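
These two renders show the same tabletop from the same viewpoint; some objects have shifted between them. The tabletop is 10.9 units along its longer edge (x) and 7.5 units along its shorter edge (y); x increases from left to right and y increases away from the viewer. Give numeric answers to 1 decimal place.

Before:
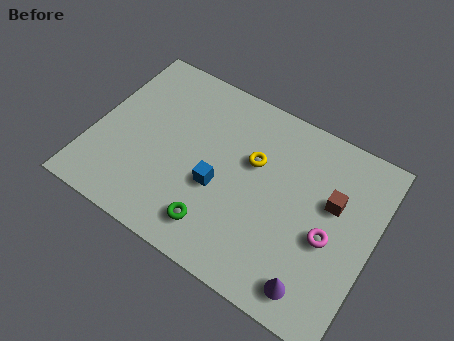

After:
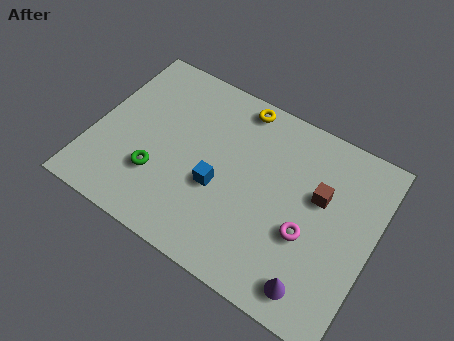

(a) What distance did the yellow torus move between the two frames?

2.2

The yellow torus moved from about (6.1, 4.7) to (5.2, 6.7), a distance of √(0.9² + 2.0²) ≈ 2.2.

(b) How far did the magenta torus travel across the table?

0.9

From (9.3, 3.2) to (8.5, 2.9), the magenta torus covered √(0.8² + 0.3²) ≈ 0.9 units.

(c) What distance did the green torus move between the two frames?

2.7

From (5.2, 1.4) to (2.7, 2.3), the green torus covered √(2.5² + 0.9²) ≈ 2.7 units.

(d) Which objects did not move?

the blue cube and the purple cone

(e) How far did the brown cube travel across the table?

0.5

The brown cube was near (9.2, 4.6) before and (8.7, 4.6) after, so it travelled √(0.5² + 0.0²) ≈ 0.5 units.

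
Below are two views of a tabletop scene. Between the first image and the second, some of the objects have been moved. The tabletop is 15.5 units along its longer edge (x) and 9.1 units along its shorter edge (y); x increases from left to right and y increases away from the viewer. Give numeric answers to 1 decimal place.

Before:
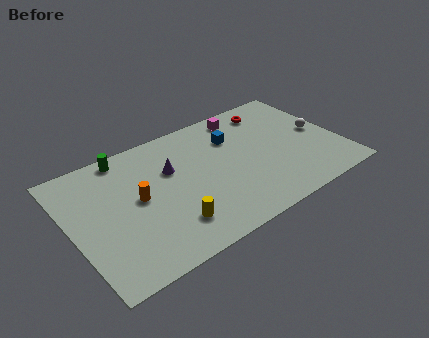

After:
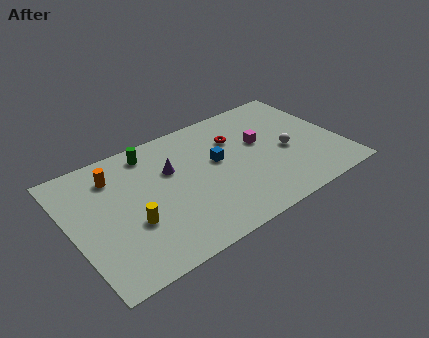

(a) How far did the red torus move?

2.7

The red torus was near (12.2, 7.6) before and (9.8, 6.4) after, so it travelled √(2.4² + 1.2²) ≈ 2.7 units.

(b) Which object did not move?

the purple cone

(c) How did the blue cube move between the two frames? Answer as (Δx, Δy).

(-1.2, -1.3)

The blue cube was at about (9.7, 6.5) and moved to about (8.5, 5.2).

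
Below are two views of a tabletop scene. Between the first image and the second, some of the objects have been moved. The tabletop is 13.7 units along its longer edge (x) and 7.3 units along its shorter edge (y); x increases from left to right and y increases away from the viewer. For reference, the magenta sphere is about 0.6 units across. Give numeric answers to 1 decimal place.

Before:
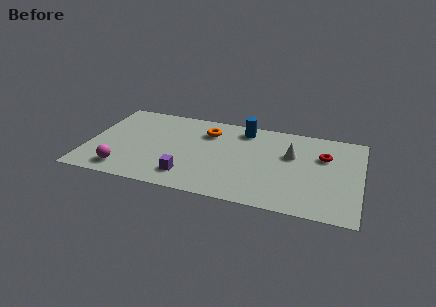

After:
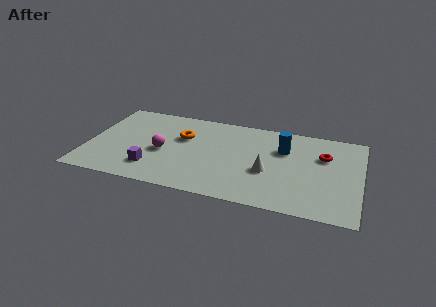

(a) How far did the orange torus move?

1.4

The orange torus moved from about (5.9, 5.5) to (4.7, 4.7), a distance of √(1.2² + 0.8²) ≈ 1.4.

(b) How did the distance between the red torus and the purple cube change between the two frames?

+1.6

They were about 7.4 units apart before and 9.0 after — 1.6 units further apart.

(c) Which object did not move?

the red torus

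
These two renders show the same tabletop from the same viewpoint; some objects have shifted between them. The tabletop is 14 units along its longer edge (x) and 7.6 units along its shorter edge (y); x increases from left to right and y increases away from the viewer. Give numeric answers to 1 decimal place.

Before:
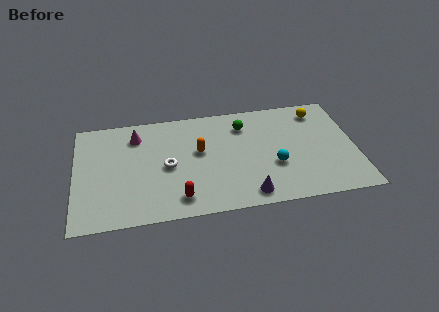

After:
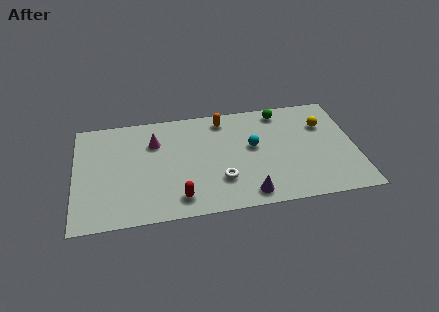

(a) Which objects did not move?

the red capsule and the purple cone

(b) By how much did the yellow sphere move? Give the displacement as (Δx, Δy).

(0.2, -1.0)

From the two frames, the yellow sphere sits at roughly (12.3, 6.3) before and (12.5, 5.3) after.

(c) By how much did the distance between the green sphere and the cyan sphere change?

-0.7

Before: roughly 3.4 units apart; after: 2.7. That's 0.7 units closer together.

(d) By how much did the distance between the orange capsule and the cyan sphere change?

-1.4

They were about 4.0 units apart before and 2.6 after — 1.4 units closer together.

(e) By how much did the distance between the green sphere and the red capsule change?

+1.8

Before: roughly 5.7 units apart; after: 7.5. That's 1.8 units further apart.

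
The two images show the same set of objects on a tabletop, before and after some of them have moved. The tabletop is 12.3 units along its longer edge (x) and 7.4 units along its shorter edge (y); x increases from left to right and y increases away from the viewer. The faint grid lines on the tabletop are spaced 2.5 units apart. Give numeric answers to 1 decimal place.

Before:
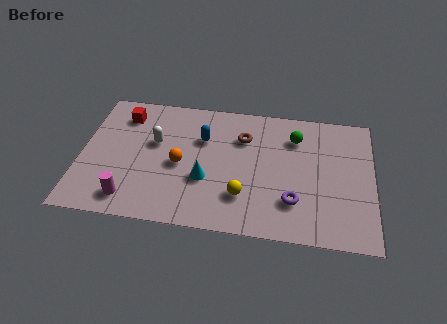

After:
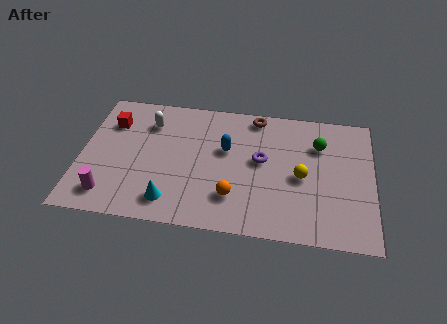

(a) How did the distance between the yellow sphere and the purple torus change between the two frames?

-0.3

The distance was about 2.1 in the first image and 1.8 in the second, so they moved 0.3 units closer together.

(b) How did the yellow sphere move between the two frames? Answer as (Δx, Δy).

(2.4, 1.4)

The yellow sphere was at about (6.9, 2.0) and moved to about (9.3, 3.4).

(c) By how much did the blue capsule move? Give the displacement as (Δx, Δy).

(1.0, -0.5)

The blue capsule was at about (5.1, 5.0) and moved to about (6.1, 4.5).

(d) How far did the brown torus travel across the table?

1.4

The brown torus was near (6.8, 5.3) before and (7.3, 6.6) after, so it travelled √(0.5² + 1.3²) ≈ 1.4 units.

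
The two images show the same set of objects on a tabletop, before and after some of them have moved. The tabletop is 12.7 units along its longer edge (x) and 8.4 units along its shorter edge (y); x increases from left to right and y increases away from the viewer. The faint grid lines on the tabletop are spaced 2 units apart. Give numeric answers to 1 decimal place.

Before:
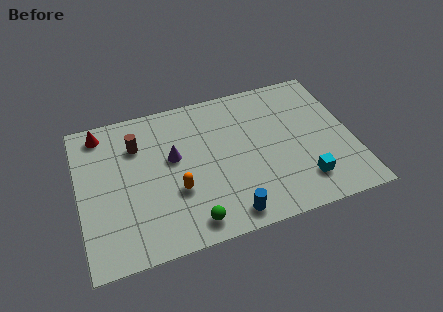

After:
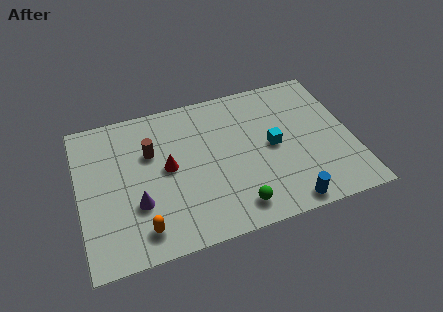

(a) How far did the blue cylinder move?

2.7

From (6.6, 1.0) to (9.3, 0.8), the blue cylinder covered √(2.7² + 0.2²) ≈ 2.7 units.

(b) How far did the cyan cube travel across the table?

2.7

The cyan cube was near (10.2, 1.8) before and (9.0, 4.2) after, so it travelled √(1.2² + 2.4²) ≈ 2.7 units.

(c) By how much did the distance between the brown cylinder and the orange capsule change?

+0.7

The distance was about 3.5 in the first image and 4.2 in the second, so they moved 0.7 units further apart.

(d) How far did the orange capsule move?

2.3

The orange capsule moved from about (4.4, 3.0) to (2.7, 1.4), a distance of √(1.7² + 1.6²) ≈ 2.3.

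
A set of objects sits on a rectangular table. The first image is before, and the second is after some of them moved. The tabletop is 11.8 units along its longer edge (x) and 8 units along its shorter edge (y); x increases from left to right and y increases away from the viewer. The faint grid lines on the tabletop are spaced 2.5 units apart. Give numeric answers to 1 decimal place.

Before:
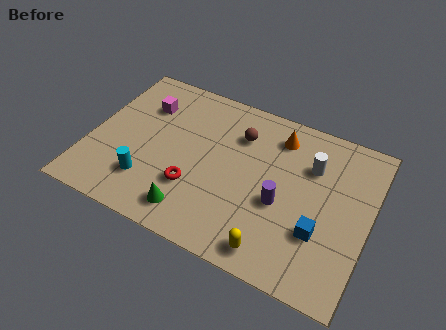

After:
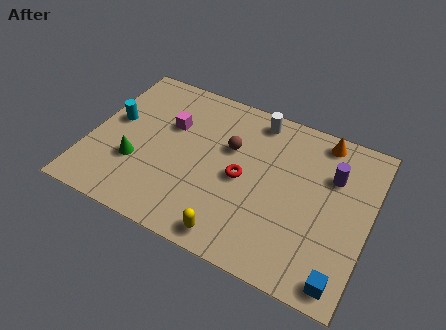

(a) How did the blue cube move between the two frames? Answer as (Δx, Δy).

(1.1, -1.7)

The blue cube was at about (9.9, 2.6) and moved to about (11.0, 0.9).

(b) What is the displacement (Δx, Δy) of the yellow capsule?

(-1.7, -0.1)

From the two frames, the yellow capsule sits at roughly (8.2, 1.0) before and (6.5, 0.9) after.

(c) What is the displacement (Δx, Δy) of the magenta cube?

(1.2, -0.6)

The magenta cube was at about (2.0, 5.8) and moved to about (3.2, 5.2).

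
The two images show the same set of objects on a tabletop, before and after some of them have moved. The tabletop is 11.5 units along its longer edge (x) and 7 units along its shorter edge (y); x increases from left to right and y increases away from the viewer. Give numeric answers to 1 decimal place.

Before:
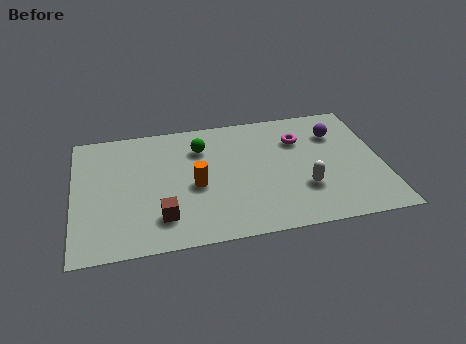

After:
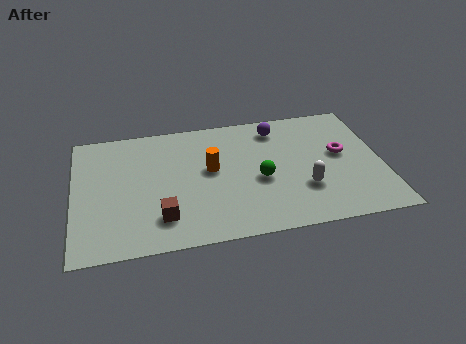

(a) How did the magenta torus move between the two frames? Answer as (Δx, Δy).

(1.5, -1.1)

The magenta torus was at about (8.5, 5.0) and moved to about (10.0, 3.9).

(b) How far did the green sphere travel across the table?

3.0

The green sphere moved from about (4.8, 5.2) to (6.9, 3.0), a distance of √(2.1² + 2.2²) ≈ 3.0.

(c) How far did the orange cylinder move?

1.0

From (4.5, 3.1) to (5.1, 3.9), the orange cylinder covered √(0.6² + 0.8²) ≈ 1.0 units.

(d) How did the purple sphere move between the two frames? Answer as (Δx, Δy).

(-2.2, 0.7)

The purple sphere started near (9.9, 5.1) and ended near (7.7, 5.8).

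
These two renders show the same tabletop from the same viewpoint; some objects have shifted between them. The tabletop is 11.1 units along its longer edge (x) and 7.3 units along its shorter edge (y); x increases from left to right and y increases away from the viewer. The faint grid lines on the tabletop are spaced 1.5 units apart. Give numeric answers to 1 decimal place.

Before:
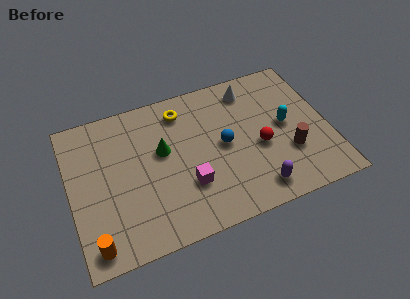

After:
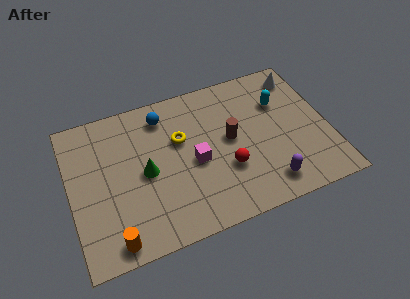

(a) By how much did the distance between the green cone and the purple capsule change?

+0.6

Before: roughly 4.9 units apart; after: 5.5. That's 0.6 units further apart.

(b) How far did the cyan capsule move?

1.2

The cyan capsule was near (9.3, 3.8) before and (9.2, 5.0) after, so it travelled √(0.1² + 1.2²) ≈ 1.2 units.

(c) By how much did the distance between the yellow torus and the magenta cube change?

-2.3

Before: roughly 3.7 units apart; after: 1.4. That's 2.3 units closer together.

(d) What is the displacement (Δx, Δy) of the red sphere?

(-1.5, -0.6)

The red sphere started near (8.1, 3.1) and ended near (6.6, 2.5).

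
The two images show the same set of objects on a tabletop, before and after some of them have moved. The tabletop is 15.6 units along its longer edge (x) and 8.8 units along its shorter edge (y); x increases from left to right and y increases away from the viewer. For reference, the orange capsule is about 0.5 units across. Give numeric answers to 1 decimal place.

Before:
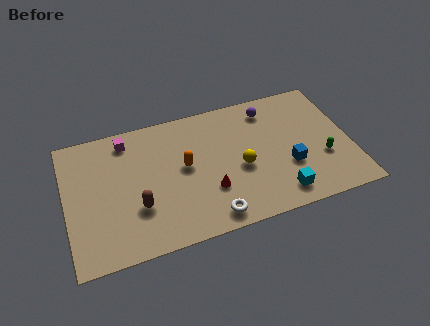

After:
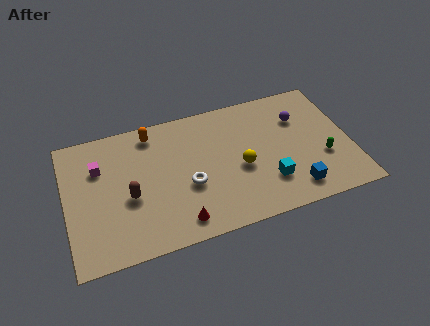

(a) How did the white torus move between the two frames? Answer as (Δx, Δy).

(-1.0, 2.4)

The white torus was at about (7.6, 1.1) and moved to about (6.6, 3.5).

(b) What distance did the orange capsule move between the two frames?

3.2

The orange capsule moved from about (6.5, 4.8) to (4.9, 7.6), a distance of √(1.6² + 2.8²) ≈ 3.2.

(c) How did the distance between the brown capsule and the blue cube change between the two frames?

+0.8

They were about 8.3 units apart before and 9.1 after — 0.8 units further apart.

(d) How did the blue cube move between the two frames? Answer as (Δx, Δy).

(0.1, -1.6)

From the two frames, the blue cube sits at roughly (12.1, 3.1) before and (12.2, 1.5) after.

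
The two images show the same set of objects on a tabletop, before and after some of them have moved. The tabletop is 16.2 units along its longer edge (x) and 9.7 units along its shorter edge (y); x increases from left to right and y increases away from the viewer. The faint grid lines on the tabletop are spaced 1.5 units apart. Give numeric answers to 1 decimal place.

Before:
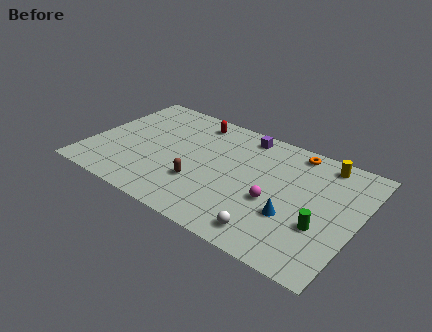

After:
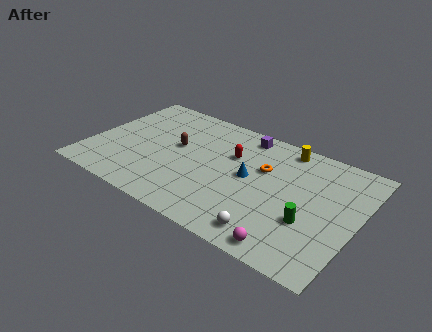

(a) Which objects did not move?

the white sphere and the purple cube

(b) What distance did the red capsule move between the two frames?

3.3

From (5.7, 8.3) to (8.4, 6.4), the red capsule covered √(2.7² + 1.9²) ≈ 3.3 units.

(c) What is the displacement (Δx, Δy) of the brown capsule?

(-1.9, 2.4)

From the two frames, the brown capsule sits at roughly (7.0, 3.1) before and (5.1, 5.5) after.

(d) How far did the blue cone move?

3.4

The blue cone was near (12.6, 3.3) before and (9.7, 5.1) after, so it travelled √(2.9² + 1.8²) ≈ 3.4 units.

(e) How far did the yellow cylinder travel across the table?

2.4

The yellow cylinder was near (13.7, 8.5) before and (11.3, 8.6) after, so it travelled √(2.4² + 0.1²) ≈ 2.4 units.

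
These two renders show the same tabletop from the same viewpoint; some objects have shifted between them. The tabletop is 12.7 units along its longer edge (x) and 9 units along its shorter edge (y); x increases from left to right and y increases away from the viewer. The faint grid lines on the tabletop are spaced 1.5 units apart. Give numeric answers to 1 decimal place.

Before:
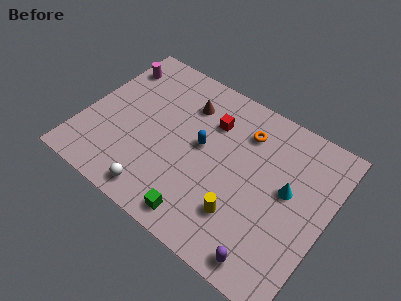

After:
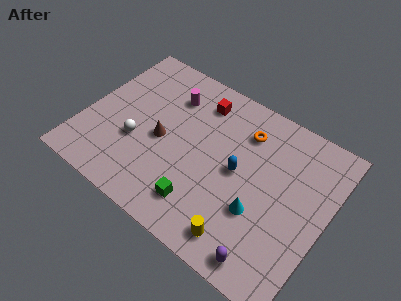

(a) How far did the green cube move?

0.7

The green cube moved from about (6.8, 1.1) to (6.7, 1.8), a distance of √(0.1² + 0.7²) ≈ 0.7.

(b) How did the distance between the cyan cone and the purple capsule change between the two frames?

-1.7

The distance was about 4.0 in the first image and 2.3 in the second, so they moved 1.7 units closer together.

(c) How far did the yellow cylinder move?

1.1

The yellow cylinder moved from about (8.7, 2.4) to (9.0, 1.3), a distance of √(0.3² + 1.1²) ≈ 1.1.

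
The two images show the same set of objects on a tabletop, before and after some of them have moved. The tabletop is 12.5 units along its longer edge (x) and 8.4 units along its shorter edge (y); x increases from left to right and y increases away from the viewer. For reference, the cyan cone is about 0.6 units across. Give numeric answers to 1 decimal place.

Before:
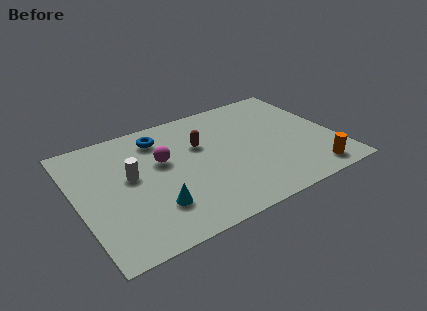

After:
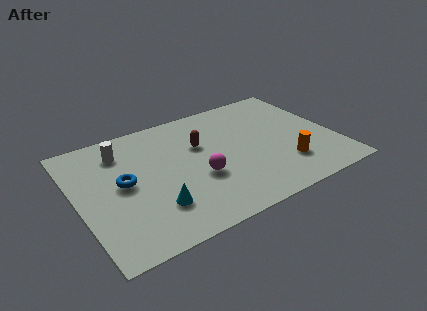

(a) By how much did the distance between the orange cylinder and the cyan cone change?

-1.2

They were about 7.6 units apart before and 6.4 after — 1.2 units closer together.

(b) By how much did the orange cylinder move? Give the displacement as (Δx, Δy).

(-1.1, 1.1)

The orange cylinder was at about (10.9, 1.1) and moved to about (9.8, 2.2).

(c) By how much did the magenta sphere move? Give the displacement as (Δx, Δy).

(1.5, -1.9)

The magenta sphere was at about (4.2, 5.1) and moved to about (5.7, 3.2).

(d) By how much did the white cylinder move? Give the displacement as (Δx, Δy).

(-0.2, 1.9)

The white cylinder started near (2.6, 4.7) and ended near (2.4, 6.6).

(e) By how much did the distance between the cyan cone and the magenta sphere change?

-0.5

They were about 3.0 units apart before and 2.5 after — 0.5 units closer together.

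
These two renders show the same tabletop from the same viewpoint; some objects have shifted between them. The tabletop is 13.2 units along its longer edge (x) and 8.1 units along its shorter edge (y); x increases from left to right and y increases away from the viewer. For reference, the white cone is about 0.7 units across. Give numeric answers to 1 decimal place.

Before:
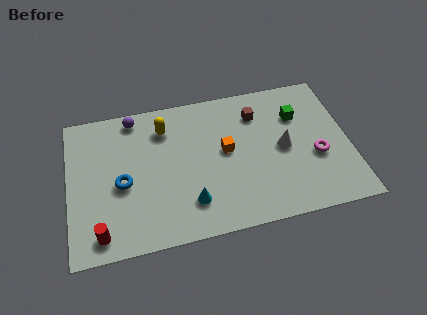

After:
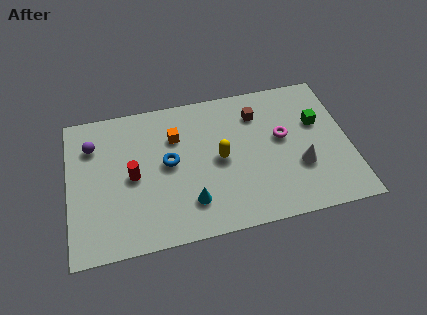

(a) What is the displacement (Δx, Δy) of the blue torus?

(2.2, 0.7)

From the two frames, the blue torus sits at roughly (2.5, 3.6) before and (4.7, 4.3) after.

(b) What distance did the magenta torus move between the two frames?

2.1

The magenta torus was near (11.6, 3.2) before and (10.1, 4.6) after, so it travelled √(1.5² + 1.4²) ≈ 2.1 units.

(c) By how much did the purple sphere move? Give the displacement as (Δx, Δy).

(-2.0, -1.2)

From the two frames, the purple sphere sits at roughly (3.2, 7.2) before and (1.2, 6.0) after.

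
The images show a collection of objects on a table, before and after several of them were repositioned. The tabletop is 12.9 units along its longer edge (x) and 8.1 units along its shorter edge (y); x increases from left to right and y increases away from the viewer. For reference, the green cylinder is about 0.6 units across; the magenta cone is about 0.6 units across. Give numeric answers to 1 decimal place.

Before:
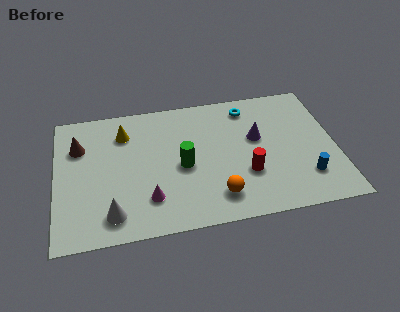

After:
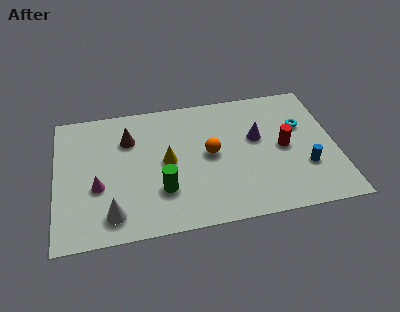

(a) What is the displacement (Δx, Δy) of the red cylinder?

(1.8, 1.3)

The red cylinder started near (8.7, 2.7) and ended near (10.5, 4.0).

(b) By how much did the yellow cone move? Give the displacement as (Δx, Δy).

(1.9, -2.1)

The yellow cone was at about (3.2, 6.2) and moved to about (5.1, 4.1).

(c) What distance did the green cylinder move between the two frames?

1.6

The green cylinder was near (5.8, 3.7) before and (4.8, 2.4) after, so it travelled √(1.0² + 1.3²) ≈ 1.6 units.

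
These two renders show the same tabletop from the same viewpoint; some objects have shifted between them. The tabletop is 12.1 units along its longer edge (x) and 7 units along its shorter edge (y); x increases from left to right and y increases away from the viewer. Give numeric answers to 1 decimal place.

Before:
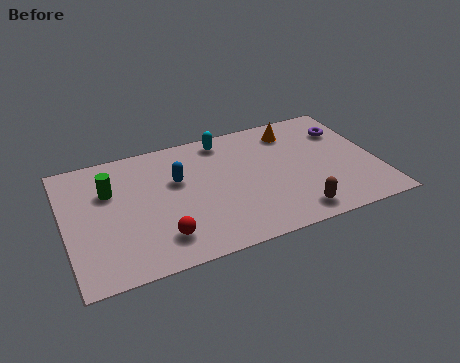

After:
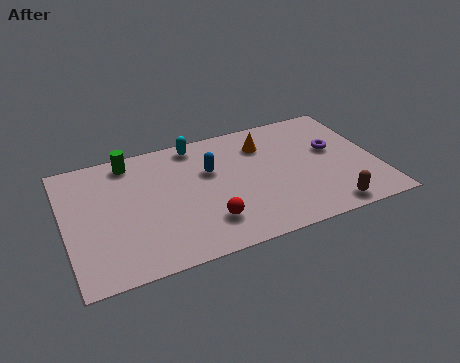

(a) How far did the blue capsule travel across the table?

1.3

The blue capsule was near (4.4, 4.4) before and (5.7, 4.5) after, so it travelled √(1.3² + 0.1²) ≈ 1.3 units.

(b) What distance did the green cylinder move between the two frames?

1.7

From (1.8, 4.7) to (2.7, 6.1), the green cylinder covered √(0.9² + 1.4²) ≈ 1.7 units.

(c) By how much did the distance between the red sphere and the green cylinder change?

+1.5

They were about 3.6 units apart before and 5.1 after — 1.5 units further apart.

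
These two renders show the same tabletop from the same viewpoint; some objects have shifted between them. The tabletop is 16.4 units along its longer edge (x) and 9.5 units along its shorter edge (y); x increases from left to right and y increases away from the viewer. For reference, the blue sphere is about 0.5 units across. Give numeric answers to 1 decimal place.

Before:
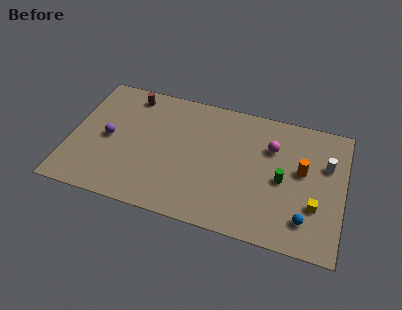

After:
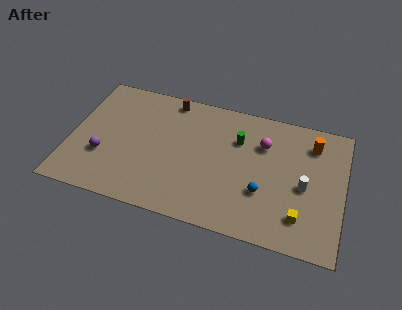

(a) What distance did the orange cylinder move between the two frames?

2.2

The orange cylinder was near (13.9, 5.4) before and (14.4, 7.5) after, so it travelled √(0.5² + 2.1²) ≈ 2.2 units.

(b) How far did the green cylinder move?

3.6

From (12.8, 4.4) to (10.0, 6.6), the green cylinder covered √(2.8² + 2.2²) ≈ 3.6 units.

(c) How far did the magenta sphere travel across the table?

0.5

The magenta sphere moved from about (12.0, 6.6) to (11.5, 6.7), a distance of √(0.5² + 0.1²) ≈ 0.5.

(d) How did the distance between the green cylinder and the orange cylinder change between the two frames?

+3.0

They were about 1.5 units apart before and 4.5 after — 3.0 units further apart.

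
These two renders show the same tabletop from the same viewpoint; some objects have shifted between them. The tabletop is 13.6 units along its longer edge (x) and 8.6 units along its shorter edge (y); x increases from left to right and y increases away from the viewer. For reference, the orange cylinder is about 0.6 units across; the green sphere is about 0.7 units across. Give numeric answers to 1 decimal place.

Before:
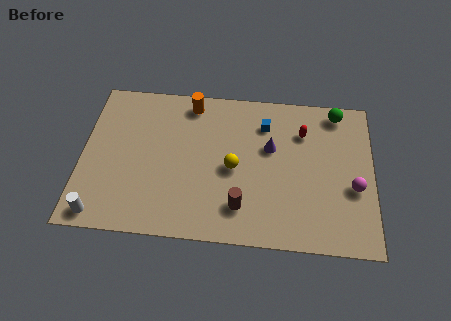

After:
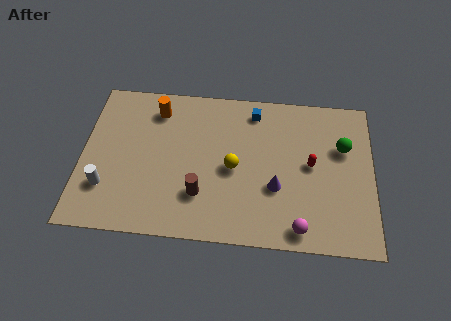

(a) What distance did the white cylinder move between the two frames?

1.5

From (1.0, 0.9) to (1.2, 2.4), the white cylinder covered √(0.2² + 1.5²) ≈ 1.5 units.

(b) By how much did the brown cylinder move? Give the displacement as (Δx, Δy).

(-1.9, 0.5)

The brown cylinder was at about (7.5, 1.9) and moved to about (5.6, 2.4).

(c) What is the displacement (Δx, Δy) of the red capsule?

(0.4, -1.8)

The red capsule started near (10.3, 6.3) and ended near (10.7, 4.5).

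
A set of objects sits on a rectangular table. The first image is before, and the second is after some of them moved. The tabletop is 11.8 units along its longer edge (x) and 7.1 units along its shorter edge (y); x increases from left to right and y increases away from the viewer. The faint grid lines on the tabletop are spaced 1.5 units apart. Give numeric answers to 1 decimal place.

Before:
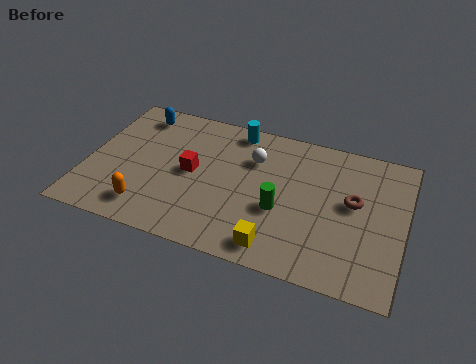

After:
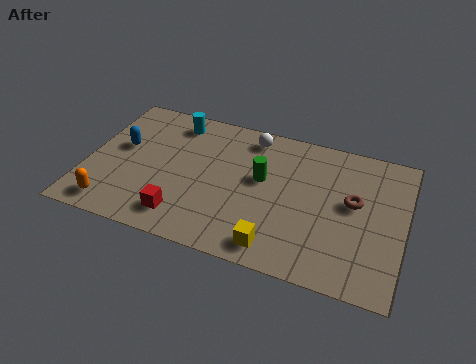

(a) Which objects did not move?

the brown torus and the yellow cube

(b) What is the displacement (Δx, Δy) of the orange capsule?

(-1.3, -0.3)

The orange capsule was at about (2.5, 1.3) and moved to about (1.2, 1.0).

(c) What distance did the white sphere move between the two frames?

1.1

The white sphere was near (6.1, 5.0) before and (5.9, 6.1) after, so it travelled √(0.2² + 1.1²) ≈ 1.1 units.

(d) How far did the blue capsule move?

1.9

The blue capsule was near (1.6, 6.0) before and (1.2, 4.1) after, so it travelled √(0.4² + 1.9²) ≈ 1.9 units.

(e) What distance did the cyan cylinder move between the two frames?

2.3

The cyan cylinder moved from about (5.3, 6.3) to (3.0, 6.0), a distance of √(2.3² + 0.3²) ≈ 2.3.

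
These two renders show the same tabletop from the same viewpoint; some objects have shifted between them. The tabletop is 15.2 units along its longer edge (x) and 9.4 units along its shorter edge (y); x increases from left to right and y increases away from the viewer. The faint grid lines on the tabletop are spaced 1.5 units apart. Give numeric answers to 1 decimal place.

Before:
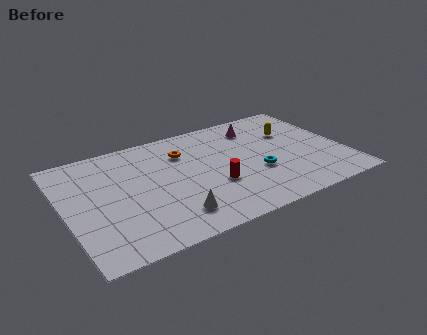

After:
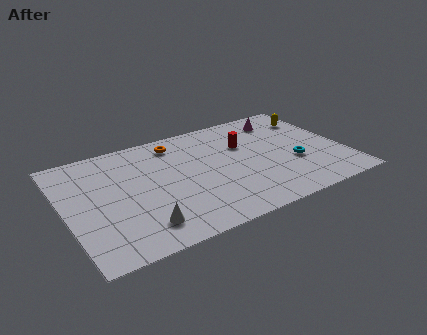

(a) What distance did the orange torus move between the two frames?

1.0

From (6.7, 6.9) to (6.4, 7.9), the orange torus covered √(0.3² + 1.0²) ≈ 1.0 units.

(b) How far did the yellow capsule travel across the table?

1.7

The yellow capsule moved from about (12.7, 6.3) to (14.1, 7.2), a distance of √(1.4² + 0.9²) ≈ 1.7.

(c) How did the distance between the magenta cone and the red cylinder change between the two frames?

-2.3

Before: roughly 5.1 units apart; after: 2.8. That's 2.3 units closer together.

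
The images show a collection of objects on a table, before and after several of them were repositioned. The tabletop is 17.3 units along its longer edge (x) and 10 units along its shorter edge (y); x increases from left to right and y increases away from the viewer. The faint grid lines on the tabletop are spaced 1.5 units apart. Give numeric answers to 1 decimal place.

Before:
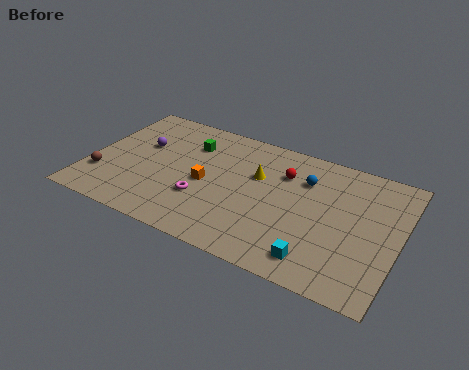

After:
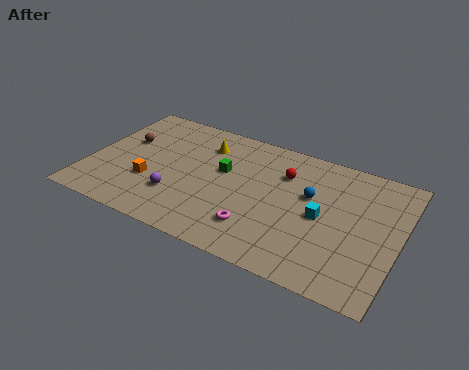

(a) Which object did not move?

the red sphere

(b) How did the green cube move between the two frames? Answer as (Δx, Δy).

(2.1, -1.4)

From the two frames, the green cube sits at roughly (5.3, 7.4) before and (7.4, 6.0) after.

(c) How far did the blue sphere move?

1.2

The blue sphere was near (11.9, 7.2) before and (12.3, 6.1) after, so it travelled √(0.4² + 1.1²) ≈ 1.2 units.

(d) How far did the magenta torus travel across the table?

3.3

From (6.6, 3.3) to (9.8, 2.4), the magenta torus covered √(3.2² + 0.9²) ≈ 3.3 units.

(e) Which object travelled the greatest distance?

the purple sphere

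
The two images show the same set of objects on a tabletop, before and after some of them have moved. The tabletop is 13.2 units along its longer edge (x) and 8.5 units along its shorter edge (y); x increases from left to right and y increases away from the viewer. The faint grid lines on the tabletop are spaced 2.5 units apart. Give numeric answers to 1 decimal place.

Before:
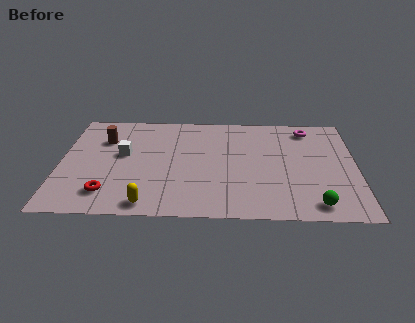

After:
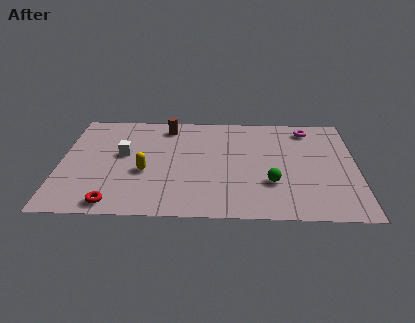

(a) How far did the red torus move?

0.9

From (2.2, 1.7) to (2.5, 0.9), the red torus covered √(0.3² + 0.8²) ≈ 0.9 units.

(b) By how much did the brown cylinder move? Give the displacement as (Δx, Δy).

(2.8, 1.2)

The brown cylinder was at about (1.9, 6.0) and moved to about (4.7, 7.2).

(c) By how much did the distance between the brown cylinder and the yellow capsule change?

-1.6

The distance was about 5.5 in the first image and 3.9 in the second, so they moved 1.6 units closer together.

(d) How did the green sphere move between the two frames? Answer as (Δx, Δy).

(-1.9, 1.6)

The green sphere started near (11.3, 1.1) and ended near (9.4, 2.7).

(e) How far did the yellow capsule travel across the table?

2.5

The yellow capsule was near (4.0, 0.9) before and (3.8, 3.4) after, so it travelled √(0.2² + 2.5²) ≈ 2.5 units.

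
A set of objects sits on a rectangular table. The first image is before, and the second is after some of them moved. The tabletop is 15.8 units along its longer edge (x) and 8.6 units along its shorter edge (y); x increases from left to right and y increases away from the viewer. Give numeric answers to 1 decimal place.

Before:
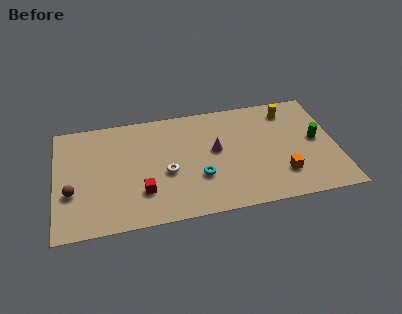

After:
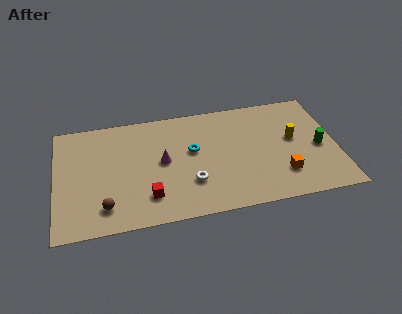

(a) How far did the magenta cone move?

3.0

The magenta cone was near (9.0, 4.8) before and (6.0, 4.5) after, so it travelled √(3.0² + 0.3²) ≈ 3.0 units.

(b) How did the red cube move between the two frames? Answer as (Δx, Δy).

(0.3, -0.4)

The red cube started near (4.8, 2.4) and ended near (5.1, 2.0).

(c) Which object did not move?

the orange cube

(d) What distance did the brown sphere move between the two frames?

2.3

The brown sphere was near (0.9, 3.1) before and (2.7, 1.7) after, so it travelled √(1.8² + 1.4²) ≈ 2.3 units.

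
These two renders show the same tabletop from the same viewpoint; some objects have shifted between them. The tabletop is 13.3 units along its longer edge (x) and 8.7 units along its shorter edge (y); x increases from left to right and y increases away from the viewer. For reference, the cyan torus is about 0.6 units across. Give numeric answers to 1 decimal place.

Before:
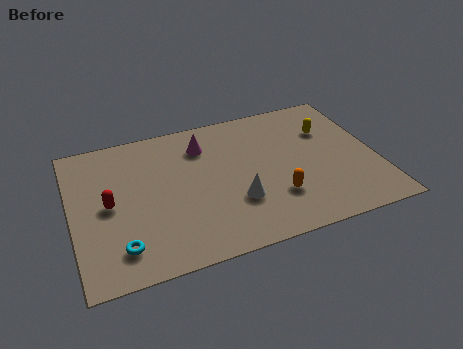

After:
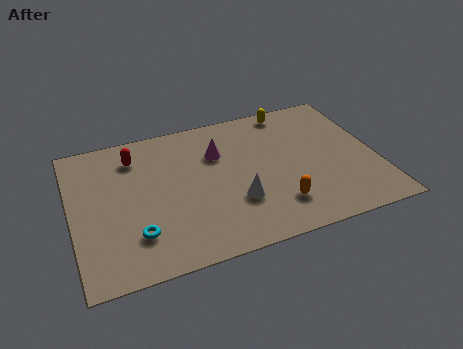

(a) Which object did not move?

the white cone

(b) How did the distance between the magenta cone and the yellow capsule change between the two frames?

-1.7

Before: roughly 5.5 units apart; after: 3.8. That's 1.7 units closer together.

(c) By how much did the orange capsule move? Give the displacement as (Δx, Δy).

(0.0, -0.5)

The orange capsule was at about (8.7, 2.5) and moved to about (8.7, 2.0).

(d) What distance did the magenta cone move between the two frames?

0.9

From (5.9, 6.7) to (6.5, 6.0), the magenta cone covered √(0.6² + 0.7²) ≈ 0.9 units.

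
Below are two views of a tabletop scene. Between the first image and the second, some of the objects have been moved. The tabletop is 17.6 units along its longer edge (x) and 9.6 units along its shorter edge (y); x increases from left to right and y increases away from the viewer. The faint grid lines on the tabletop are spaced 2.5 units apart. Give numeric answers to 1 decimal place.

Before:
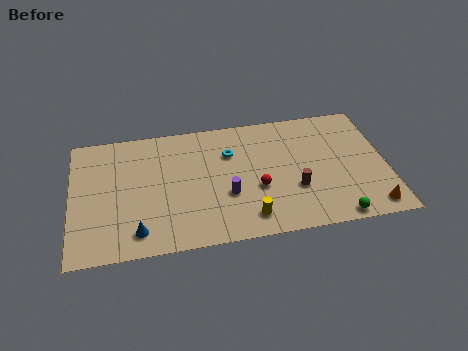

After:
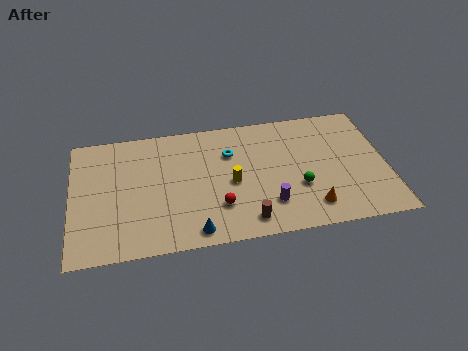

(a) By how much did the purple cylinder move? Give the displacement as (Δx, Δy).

(2.3, -1.1)

The purple cylinder was at about (8.6, 3.5) and moved to about (10.9, 2.4).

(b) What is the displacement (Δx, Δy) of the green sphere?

(-1.9, 2.6)

The green sphere started near (14.5, 0.8) and ended near (12.6, 3.4).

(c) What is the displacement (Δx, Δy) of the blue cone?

(3.1, -0.5)

The blue cone was at about (3.6, 1.6) and moved to about (6.7, 1.1).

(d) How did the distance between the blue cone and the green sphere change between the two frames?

-4.6

They were about 10.9 units apart before and 6.3 after — 4.6 units closer together.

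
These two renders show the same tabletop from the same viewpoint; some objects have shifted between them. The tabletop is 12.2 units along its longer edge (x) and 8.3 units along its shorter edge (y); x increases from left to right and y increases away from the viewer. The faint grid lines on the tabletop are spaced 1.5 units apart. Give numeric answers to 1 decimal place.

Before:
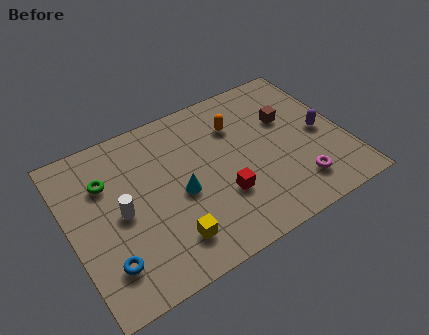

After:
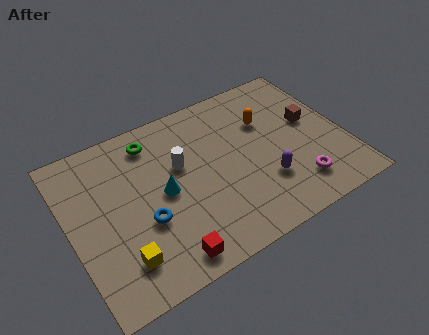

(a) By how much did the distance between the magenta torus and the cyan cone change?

+0.8

Before: roughly 5.3 units apart; after: 6.1. That's 0.8 units further apart.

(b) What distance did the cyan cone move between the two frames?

0.8

The cyan cone moved from about (4.8, 3.7) to (4.1, 4.1), a distance of √(0.7² + 0.4²) ≈ 0.8.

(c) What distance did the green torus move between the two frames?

2.5

From (1.8, 5.8) to (4.0, 6.9), the green torus covered √(2.2² + 1.1²) ≈ 2.5 units.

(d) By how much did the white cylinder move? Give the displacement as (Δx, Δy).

(2.8, 1.1)

From the two frames, the white cylinder sits at roughly (2.2, 4.0) before and (5.0, 5.1) after.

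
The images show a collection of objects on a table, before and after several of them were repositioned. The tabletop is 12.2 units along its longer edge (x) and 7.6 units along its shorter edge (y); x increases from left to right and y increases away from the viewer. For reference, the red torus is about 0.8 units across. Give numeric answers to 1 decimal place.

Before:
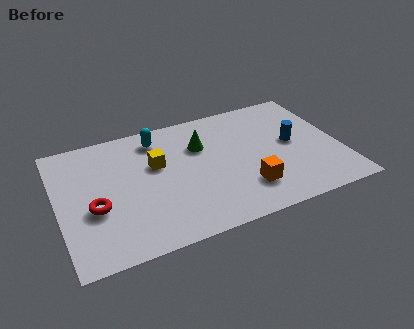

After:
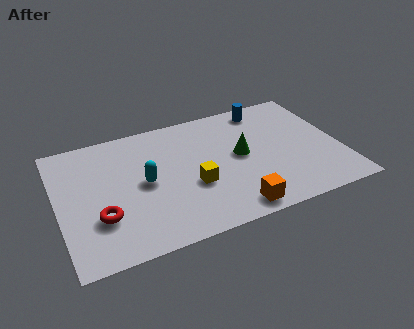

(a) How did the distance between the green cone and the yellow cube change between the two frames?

+0.4

The distance was about 2.1 in the first image and 2.5 in the second, so they moved 0.4 units further apart.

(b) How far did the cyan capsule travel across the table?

2.6

The cyan capsule was near (4.5, 6.3) before and (3.7, 3.8) after, so it travelled √(0.8² + 2.5²) ≈ 2.6 units.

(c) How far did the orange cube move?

1.2

The orange cube was near (7.9, 1.9) before and (7.2, 0.9) after, so it travelled √(0.7² + 1.0²) ≈ 1.2 units.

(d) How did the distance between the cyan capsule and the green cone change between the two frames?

+2.1

Before: roughly 2.1 units apart; after: 4.2. That's 2.1 units further apart.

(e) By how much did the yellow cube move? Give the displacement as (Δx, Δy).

(1.4, -1.8)

From the two frames, the yellow cube sits at roughly (4.3, 4.7) before and (5.7, 2.9) after.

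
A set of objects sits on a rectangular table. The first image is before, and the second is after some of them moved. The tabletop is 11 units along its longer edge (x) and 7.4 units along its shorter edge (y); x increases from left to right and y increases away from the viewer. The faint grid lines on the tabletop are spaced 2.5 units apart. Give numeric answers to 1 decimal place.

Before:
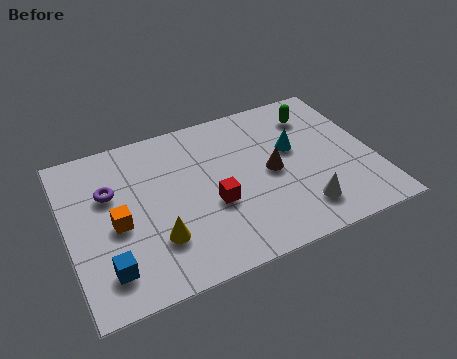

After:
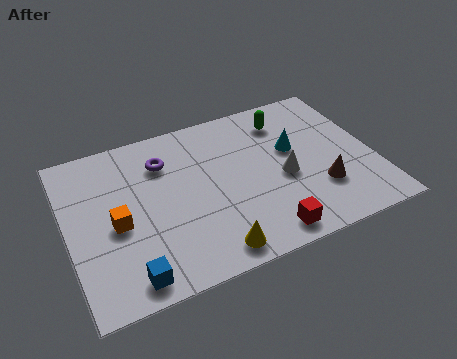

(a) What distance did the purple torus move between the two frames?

2.1

The purple torus was near (1.6, 4.8) before and (3.6, 5.5) after, so it travelled √(2.0² + 0.7²) ≈ 2.1 units.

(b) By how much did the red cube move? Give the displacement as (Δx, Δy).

(1.6, -2.0)

The red cube started near (5.1, 2.9) and ended near (6.7, 0.9).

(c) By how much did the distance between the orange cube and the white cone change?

-0.6

They were about 6.6 units apart before and 6.0 after — 0.6 units closer together.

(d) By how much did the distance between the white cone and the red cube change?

-0.8

They were about 3.3 units apart before and 2.5 after — 0.8 units closer together.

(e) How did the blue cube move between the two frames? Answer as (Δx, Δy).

(0.7, -0.6)

The blue cube was at about (1.2, 1.5) and moved to about (1.9, 0.9).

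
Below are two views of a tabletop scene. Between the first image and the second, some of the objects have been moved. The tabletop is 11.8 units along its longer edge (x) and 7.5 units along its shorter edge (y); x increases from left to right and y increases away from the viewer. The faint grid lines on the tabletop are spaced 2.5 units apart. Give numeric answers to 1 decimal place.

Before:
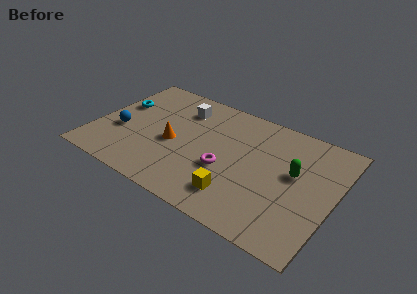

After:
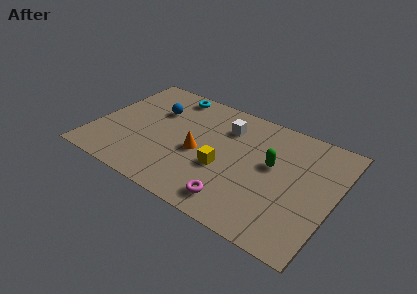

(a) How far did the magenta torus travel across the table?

1.9

The magenta torus moved from about (6.6, 2.9) to (7.4, 1.2), a distance of √(0.8² + 1.7²) ≈ 1.9.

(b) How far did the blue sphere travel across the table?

2.6

The blue sphere was near (1.3, 2.9) before and (2.7, 5.1) after, so it travelled √(1.4² + 2.2²) ≈ 2.6 units.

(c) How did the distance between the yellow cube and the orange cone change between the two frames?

-2.5

They were about 3.9 units apart before and 1.4 after — 2.5 units closer together.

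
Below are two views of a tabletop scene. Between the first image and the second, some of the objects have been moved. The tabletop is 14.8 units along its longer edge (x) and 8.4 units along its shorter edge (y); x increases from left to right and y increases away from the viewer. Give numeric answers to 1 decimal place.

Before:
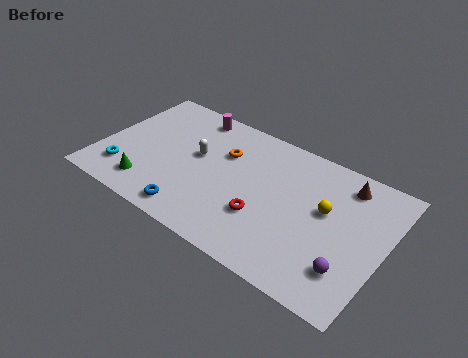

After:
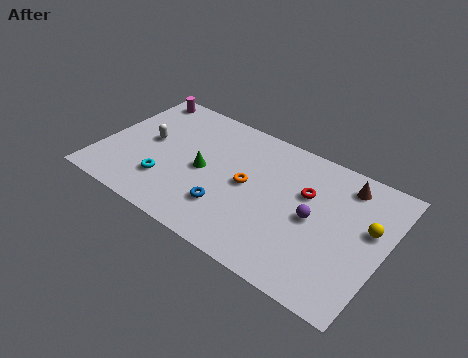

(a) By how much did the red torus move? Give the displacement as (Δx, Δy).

(1.8, 2.6)

From the two frames, the red torus sits at roughly (8.8, 2.8) before and (10.6, 5.4) after.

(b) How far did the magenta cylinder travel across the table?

2.9

The magenta cylinder was near (4.1, 7.4) before and (1.2, 7.5) after, so it travelled √(2.9² + 0.1²) ≈ 2.9 units.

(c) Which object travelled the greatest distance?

the green cone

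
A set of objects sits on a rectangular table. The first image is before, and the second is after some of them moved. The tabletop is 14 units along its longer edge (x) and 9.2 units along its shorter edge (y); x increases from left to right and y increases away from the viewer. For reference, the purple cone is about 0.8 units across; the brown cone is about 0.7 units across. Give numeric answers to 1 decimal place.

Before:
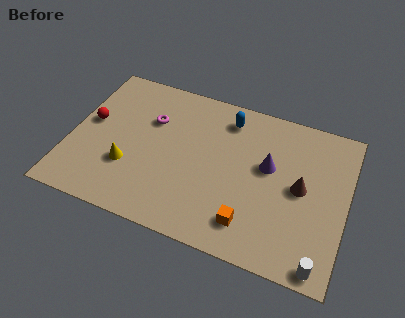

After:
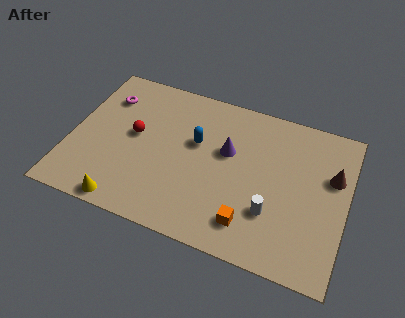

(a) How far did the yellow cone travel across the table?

2.2

From (3.1, 3.0) to (3.2, 0.8), the yellow cone covered √(0.1² + 2.2²) ≈ 2.2 units.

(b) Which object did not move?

the orange cube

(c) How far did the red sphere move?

2.3

The red sphere was near (0.9, 5.1) before and (3.2, 5.0) after, so it travelled √(2.3² + 0.1²) ≈ 2.3 units.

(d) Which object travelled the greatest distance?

the white cylinder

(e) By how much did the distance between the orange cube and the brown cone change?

+1.9

They were about 3.7 units apart before and 5.6 after — 1.9 units further apart.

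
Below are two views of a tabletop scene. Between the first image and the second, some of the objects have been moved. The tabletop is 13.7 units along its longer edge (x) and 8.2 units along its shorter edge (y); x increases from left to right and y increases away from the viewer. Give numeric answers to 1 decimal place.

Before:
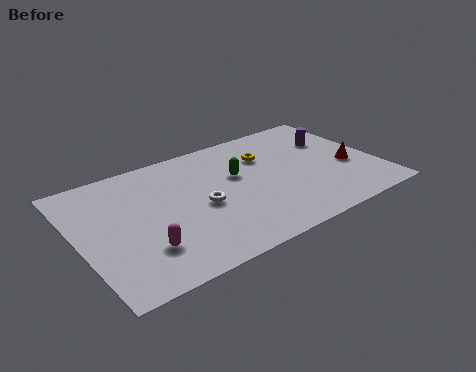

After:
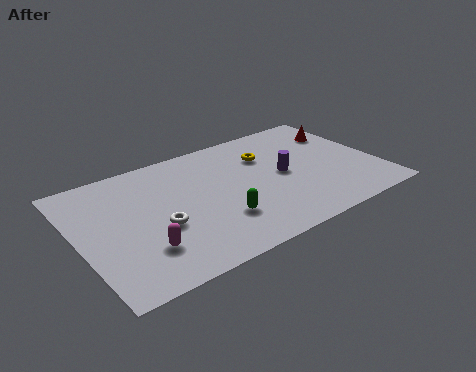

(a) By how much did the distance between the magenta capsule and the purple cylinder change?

-3.0

Before: roughly 10.1 units apart; after: 7.1. That's 3.0 units closer together.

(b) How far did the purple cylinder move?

3.1

The purple cylinder was near (12.1, 5.6) before and (9.4, 4.1) after, so it travelled √(2.7² + 1.5²) ≈ 3.1 units.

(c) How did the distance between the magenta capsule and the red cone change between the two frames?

+0.8

Before: roughly 9.9 units apart; after: 10.7. That's 0.8 units further apart.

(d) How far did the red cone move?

2.7

The red cone moved from about (12.4, 3.3) to (12.6, 6.0), a distance of √(0.2² + 2.7²) ≈ 2.7.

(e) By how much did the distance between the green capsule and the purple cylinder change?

-1.0

They were about 4.7 units apart before and 3.7 after — 1.0 units closer together.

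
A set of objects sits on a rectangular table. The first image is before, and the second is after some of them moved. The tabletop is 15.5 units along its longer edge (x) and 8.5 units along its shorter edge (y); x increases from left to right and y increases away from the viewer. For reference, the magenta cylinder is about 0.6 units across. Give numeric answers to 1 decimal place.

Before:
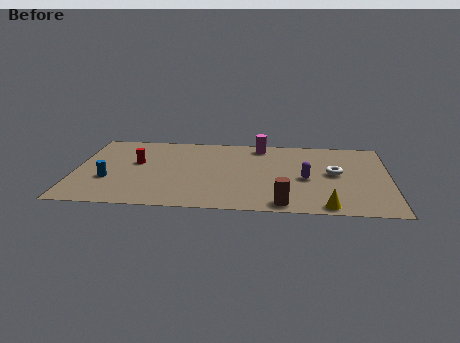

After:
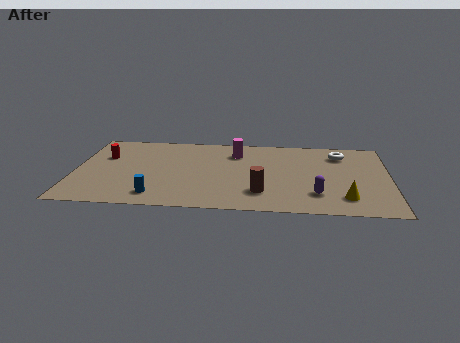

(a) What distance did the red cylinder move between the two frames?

1.7

The red cylinder was near (3.0, 5.0) before and (1.4, 5.6) after, so it travelled √(1.6² + 0.6²) ≈ 1.7 units.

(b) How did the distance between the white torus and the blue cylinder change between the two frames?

-0.8

The distance was about 11.2 in the first image and 10.4 in the second, so they moved 0.8 units closer together.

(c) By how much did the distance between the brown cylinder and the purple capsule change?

-0.4

The distance was about 3.1 in the first image and 2.7 in the second, so they moved 0.4 units closer together.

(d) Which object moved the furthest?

the blue cylinder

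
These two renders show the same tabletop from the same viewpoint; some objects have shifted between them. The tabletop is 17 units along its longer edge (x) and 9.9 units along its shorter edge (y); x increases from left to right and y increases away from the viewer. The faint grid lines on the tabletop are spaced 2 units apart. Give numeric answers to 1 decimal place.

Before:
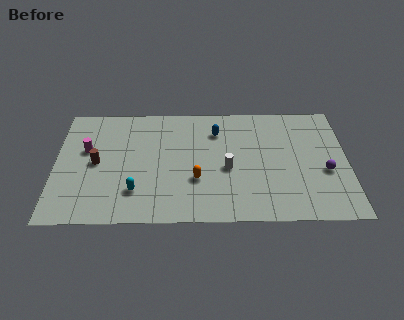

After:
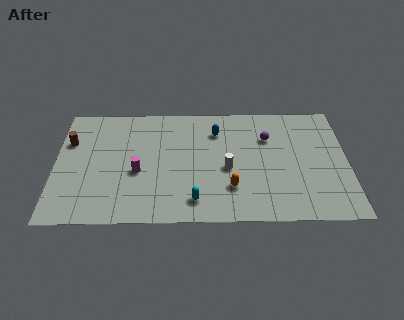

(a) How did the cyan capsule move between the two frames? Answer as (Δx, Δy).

(3.4, -0.8)

From the two frames, the cyan capsule sits at roughly (4.7, 2.5) before and (8.1, 1.7) after.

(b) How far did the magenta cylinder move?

3.6

The magenta cylinder was near (1.8, 6.0) before and (4.8, 4.1) after, so it travelled √(3.0² + 1.9²) ≈ 3.6 units.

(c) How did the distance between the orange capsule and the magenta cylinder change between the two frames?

-1.3

Before: roughly 6.9 units apart; after: 5.6. That's 1.3 units closer together.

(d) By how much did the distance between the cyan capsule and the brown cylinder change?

+5.5

Before: roughly 3.3 units apart; after: 8.8. That's 5.5 units further apart.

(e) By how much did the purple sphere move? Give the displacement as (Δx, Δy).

(-3.3, 2.9)

From the two frames, the purple sphere sits at roughly (15.7, 4.0) before and (12.4, 6.9) after.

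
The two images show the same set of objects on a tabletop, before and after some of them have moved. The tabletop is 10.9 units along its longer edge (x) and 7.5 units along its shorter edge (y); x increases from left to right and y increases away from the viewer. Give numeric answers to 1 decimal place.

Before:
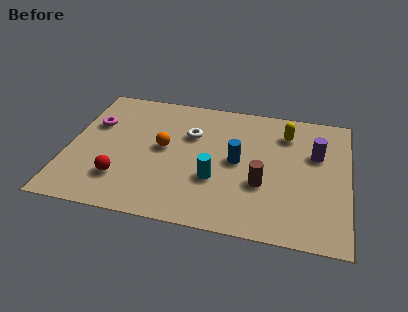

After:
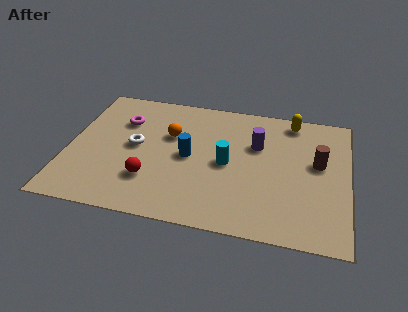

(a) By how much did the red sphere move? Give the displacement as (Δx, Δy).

(1.1, 0.2)

The red sphere was at about (2.2, 1.9) and moved to about (3.3, 2.1).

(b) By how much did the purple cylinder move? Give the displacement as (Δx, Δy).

(-2.3, 0.1)

From the two frames, the purple cylinder sits at roughly (9.6, 4.8) before and (7.3, 4.9) after.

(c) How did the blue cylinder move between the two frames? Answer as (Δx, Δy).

(-1.9, -0.1)

The blue cylinder started near (6.6, 3.8) and ended near (4.7, 3.7).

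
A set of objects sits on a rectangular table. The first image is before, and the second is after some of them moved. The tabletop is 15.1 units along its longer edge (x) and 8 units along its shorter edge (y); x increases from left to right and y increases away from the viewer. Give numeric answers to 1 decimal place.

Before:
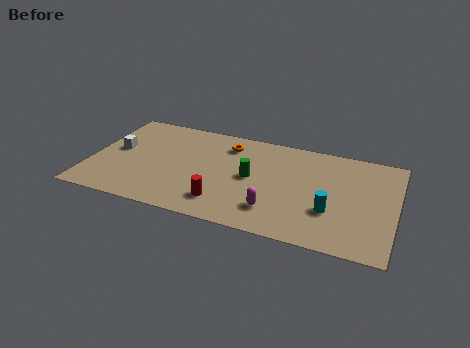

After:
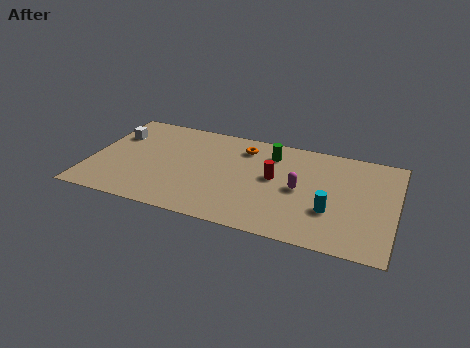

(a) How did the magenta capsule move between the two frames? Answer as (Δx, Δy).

(1.1, 2.0)

The magenta capsule started near (9.3, 1.9) and ended near (10.4, 3.9).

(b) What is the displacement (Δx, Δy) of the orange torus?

(0.8, 0.0)

The orange torus was at about (6.6, 6.4) and moved to about (7.4, 6.4).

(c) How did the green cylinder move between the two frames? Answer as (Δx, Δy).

(0.8, 2.2)

The green cylinder started near (8.0, 4.1) and ended near (8.8, 6.3).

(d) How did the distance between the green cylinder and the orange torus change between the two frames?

-1.3

They were about 2.7 units apart before and 1.4 after — 1.3 units closer together.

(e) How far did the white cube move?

1.2

From (1.2, 4.4) to (1.0, 5.6), the white cube covered √(0.2² + 1.2²) ≈ 1.2 units.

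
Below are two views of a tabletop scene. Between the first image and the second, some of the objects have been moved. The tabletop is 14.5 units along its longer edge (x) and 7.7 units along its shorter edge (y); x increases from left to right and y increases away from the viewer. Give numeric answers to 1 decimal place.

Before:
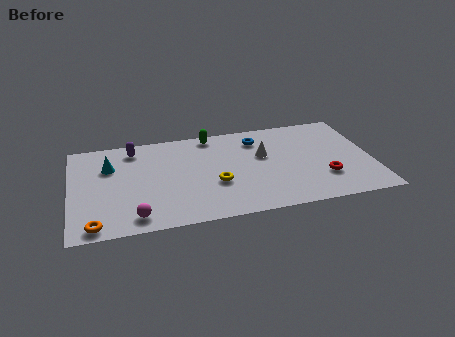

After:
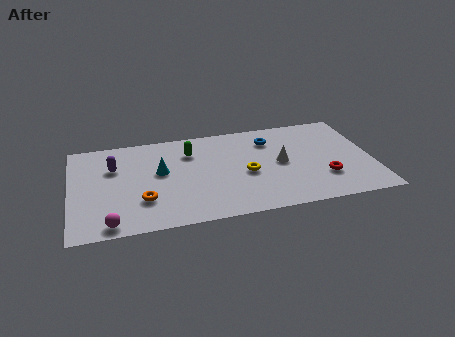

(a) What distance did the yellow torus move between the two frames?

1.6

From (6.9, 2.9) to (8.4, 3.4), the yellow torus covered √(1.5² + 0.5²) ≈ 1.6 units.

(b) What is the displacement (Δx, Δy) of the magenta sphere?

(-1.2, -0.3)

The magenta sphere started near (3.0, 1.1) and ended near (1.8, 0.8).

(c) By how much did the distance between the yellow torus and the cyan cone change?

-1.3

They were about 5.5 units apart before and 4.2 after — 1.3 units closer together.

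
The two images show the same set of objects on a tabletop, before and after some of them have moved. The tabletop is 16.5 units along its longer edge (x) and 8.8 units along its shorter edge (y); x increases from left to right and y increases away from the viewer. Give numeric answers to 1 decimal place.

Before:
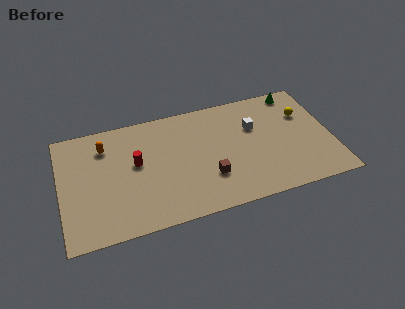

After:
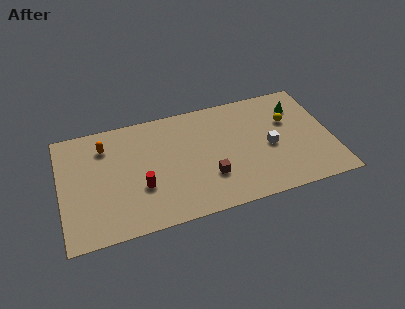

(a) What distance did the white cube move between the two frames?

2.0

The white cube was near (11.9, 5.8) before and (12.7, 4.0) after, so it travelled √(0.8² + 1.8²) ≈ 2.0 units.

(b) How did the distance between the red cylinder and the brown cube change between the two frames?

-0.8

The distance was about 4.9 in the first image and 4.1 in the second, so they moved 0.8 units closer together.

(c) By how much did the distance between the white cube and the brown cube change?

-0.3

They were about 4.3 units apart before and 4.0 after — 0.3 units closer together.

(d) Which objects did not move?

the orange capsule and the brown cube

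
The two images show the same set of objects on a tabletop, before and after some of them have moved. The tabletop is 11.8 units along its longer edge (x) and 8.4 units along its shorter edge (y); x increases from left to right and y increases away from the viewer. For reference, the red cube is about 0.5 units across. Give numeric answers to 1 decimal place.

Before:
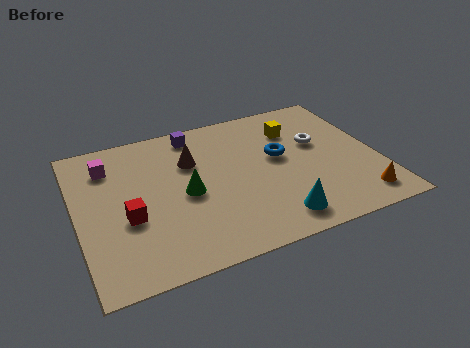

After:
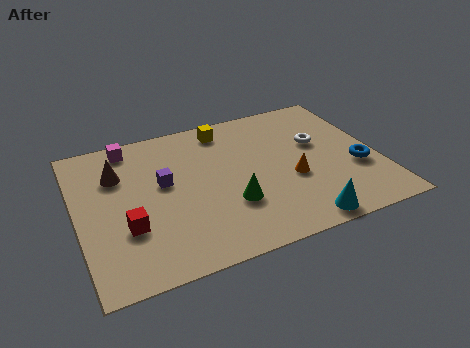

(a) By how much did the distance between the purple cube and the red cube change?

-2.4

They were about 5.0 units apart before and 2.6 after — 2.4 units closer together.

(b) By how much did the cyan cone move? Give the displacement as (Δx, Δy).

(0.9, -0.5)

The cyan cone started near (7.4, 1.3) and ended near (8.3, 0.8).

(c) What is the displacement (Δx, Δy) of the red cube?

(-0.1, -0.5)

The red cube started near (1.9, 3.3) and ended near (1.8, 2.8).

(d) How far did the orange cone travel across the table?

3.1

From (10.7, 1.3) to (8.3, 3.3), the orange cone covered √(2.4² + 2.0²) ≈ 3.1 units.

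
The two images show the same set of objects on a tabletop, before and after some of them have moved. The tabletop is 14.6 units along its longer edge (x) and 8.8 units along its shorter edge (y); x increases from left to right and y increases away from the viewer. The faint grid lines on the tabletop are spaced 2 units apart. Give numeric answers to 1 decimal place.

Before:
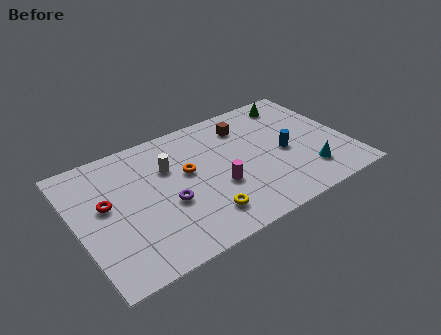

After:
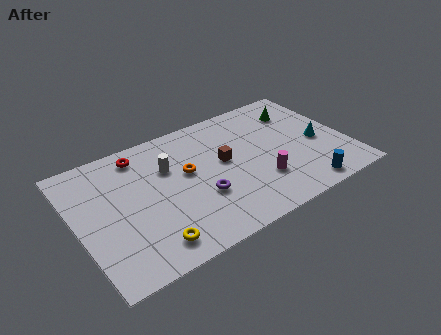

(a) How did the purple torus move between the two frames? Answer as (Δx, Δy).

(1.7, -0.4)

The purple torus was at about (4.7, 3.5) and moved to about (6.4, 3.1).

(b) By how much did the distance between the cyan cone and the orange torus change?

+0.4

Before: roughly 6.8 units apart; after: 7.2. That's 0.4 units further apart.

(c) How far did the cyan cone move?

2.1

The cyan cone moved from about (12.1, 2.0) to (13.1, 3.9), a distance of √(1.0² + 1.9²) ≈ 2.1.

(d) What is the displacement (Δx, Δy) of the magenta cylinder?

(2.2, -0.7)

The magenta cylinder started near (7.4, 3.3) and ended near (9.6, 2.6).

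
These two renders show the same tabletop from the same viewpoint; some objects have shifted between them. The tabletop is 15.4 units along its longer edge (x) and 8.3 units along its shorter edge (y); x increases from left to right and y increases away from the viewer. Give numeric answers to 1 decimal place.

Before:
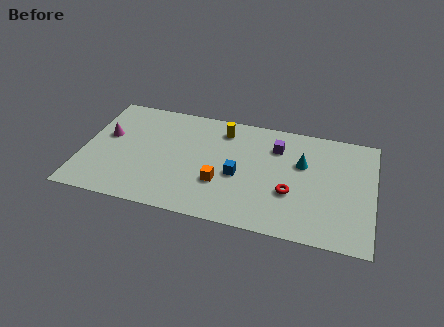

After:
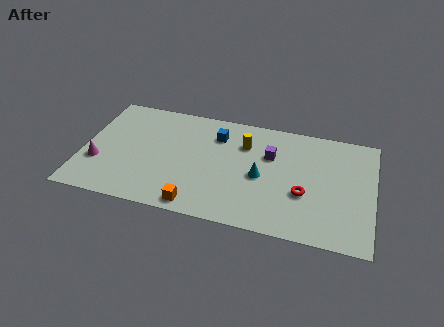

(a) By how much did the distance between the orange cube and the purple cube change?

+1.4

Before: roughly 4.4 units apart; after: 5.8. That's 1.4 units further apart.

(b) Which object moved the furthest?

the blue cube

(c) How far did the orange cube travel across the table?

2.2

The orange cube moved from about (7.4, 2.8) to (6.3, 0.9), a distance of √(1.1² + 1.9²) ≈ 2.2.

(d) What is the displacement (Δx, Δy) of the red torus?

(0.7, 0.1)

From the two frames, the red torus sits at roughly (11.1, 3.0) before and (11.8, 3.1) after.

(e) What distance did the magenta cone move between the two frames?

2.1

The magenta cone was near (1.2, 4.9) before and (0.9, 2.8) after, so it travelled √(0.3² + 2.1²) ≈ 2.1 units.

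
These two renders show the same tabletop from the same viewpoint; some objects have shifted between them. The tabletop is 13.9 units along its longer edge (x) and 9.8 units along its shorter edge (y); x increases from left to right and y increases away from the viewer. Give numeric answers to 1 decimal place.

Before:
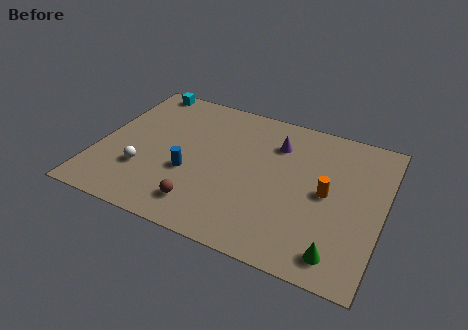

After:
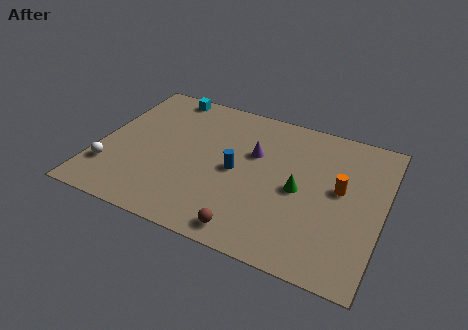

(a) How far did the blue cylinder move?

2.4

The blue cylinder moved from about (4.6, 3.7) to (6.8, 4.7), a distance of √(2.2² + 1.0²) ≈ 2.4.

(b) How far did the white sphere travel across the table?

1.7

The white sphere was near (2.4, 3.0) before and (0.8, 2.5) after, so it travelled √(1.6² + 0.5²) ≈ 1.7 units.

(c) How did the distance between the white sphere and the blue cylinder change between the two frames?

+4.1

Before: roughly 2.3 units apart; after: 6.4. That's 4.1 units further apart.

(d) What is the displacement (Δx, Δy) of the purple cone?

(-1.0, -1.1)

The purple cone started near (8.5, 7.3) and ended near (7.5, 6.2).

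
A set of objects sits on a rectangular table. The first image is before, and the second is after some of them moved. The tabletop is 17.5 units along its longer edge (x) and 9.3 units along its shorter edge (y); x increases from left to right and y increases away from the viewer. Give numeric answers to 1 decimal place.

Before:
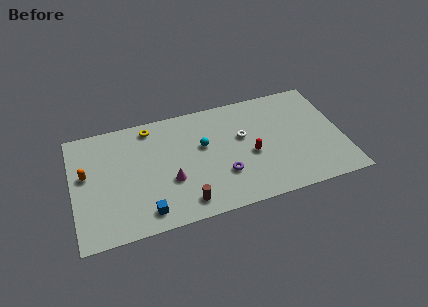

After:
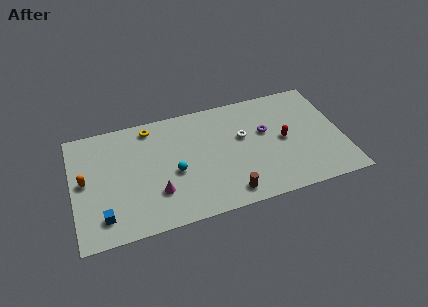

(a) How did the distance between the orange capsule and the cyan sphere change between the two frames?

-1.8

The distance was about 7.6 in the first image and 5.8 in the second, so they moved 1.8 units closer together.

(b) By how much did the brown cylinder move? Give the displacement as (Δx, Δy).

(2.8, -0.1)

From the two frames, the brown cylinder sits at roughly (7.0, 1.4) before and (9.8, 1.3) after.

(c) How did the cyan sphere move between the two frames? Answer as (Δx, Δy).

(-2.0, -1.6)

From the two frames, the cyan sphere sits at roughly (8.5, 5.6) before and (6.5, 4.0) after.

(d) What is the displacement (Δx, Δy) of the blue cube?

(-2.7, 0.4)

From the two frames, the blue cube sits at roughly (4.5, 1.4) before and (1.8, 1.8) after.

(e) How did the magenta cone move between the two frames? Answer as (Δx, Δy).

(-0.9, -0.7)

The magenta cone was at about (6.2, 3.4) and moved to about (5.3, 2.7).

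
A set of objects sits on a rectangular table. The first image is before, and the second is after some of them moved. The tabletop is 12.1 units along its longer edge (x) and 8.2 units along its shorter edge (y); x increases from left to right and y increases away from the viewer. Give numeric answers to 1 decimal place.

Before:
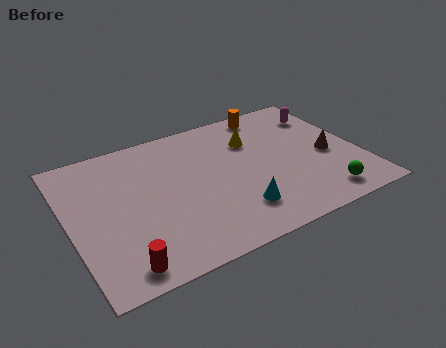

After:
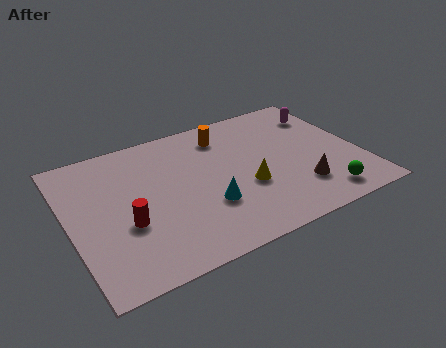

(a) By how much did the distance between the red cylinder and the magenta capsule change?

-1.3

They were about 10.8 units apart before and 9.5 after — 1.3 units closer together.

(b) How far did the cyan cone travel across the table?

1.4

The cyan cone was near (6.6, 1.9) before and (5.5, 2.7) after, so it travelled √(1.1² + 0.8²) ≈ 1.4 units.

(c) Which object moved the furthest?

the yellow cone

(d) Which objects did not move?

the green sphere and the magenta capsule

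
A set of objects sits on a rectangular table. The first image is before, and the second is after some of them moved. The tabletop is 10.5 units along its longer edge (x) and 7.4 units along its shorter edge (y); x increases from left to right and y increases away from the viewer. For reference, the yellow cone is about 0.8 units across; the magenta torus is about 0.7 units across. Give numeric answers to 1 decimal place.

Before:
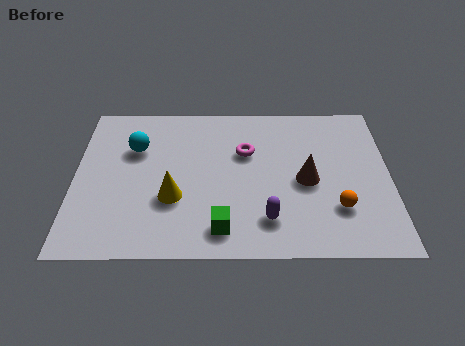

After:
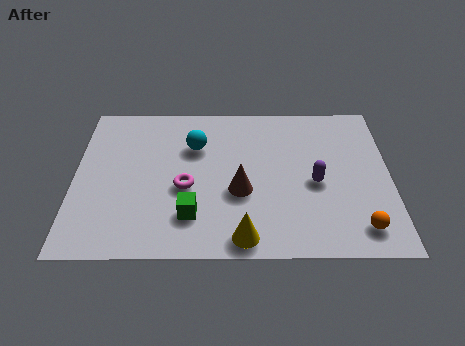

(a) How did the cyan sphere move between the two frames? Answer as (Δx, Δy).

(2.0, 0.1)

The cyan sphere started near (2.0, 5.0) and ended near (4.0, 5.1).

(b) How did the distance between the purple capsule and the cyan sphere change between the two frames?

-1.2

The distance was about 5.6 in the first image and 4.4 in the second, so they moved 1.2 units closer together.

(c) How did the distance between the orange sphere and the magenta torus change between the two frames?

+2.0

Before: roughly 4.0 units apart; after: 6.0. That's 2.0 units further apart.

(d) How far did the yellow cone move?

2.9

From (3.3, 2.6) to (5.6, 0.8), the yellow cone covered √(2.3² + 1.8²) ≈ 2.9 units.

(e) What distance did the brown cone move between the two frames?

2.3

From (7.7, 3.4) to (5.5, 2.9), the brown cone covered √(2.2² + 0.5²) ≈ 2.3 units.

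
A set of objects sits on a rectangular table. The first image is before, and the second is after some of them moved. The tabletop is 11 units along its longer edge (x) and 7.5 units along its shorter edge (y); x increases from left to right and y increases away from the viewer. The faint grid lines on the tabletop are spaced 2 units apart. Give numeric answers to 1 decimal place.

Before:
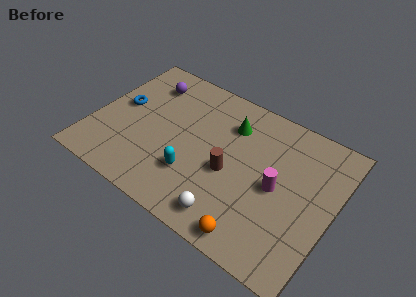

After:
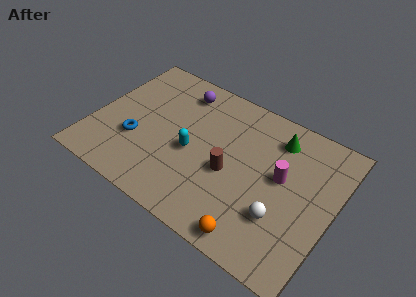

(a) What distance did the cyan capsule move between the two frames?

1.1

The cyan capsule moved from about (4.9, 2.2) to (4.6, 3.3), a distance of √(0.3² + 1.1²) ≈ 1.1.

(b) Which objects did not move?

the brown cylinder and the orange sphere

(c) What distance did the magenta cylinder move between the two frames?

0.6

The magenta cylinder moved from about (8.5, 3.6) to (8.6, 4.2), a distance of √(0.1² + 0.6²) ≈ 0.6.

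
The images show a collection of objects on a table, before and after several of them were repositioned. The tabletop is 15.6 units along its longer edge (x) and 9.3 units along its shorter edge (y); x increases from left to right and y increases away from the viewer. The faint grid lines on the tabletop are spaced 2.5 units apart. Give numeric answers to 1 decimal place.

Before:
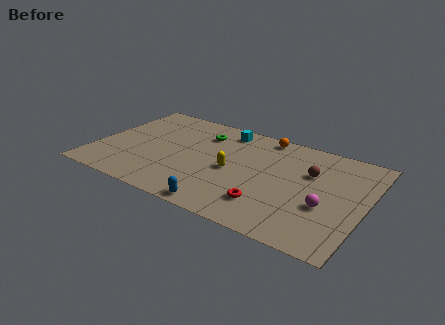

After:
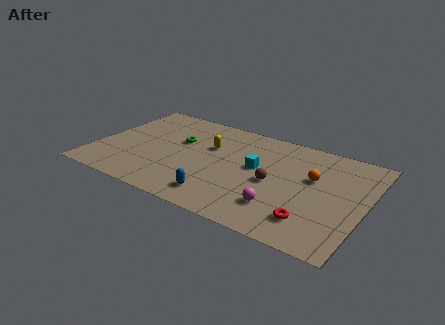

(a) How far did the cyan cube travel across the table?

3.6

The cyan cube was near (7.0, 8.0) before and (9.3, 5.2) after, so it travelled √(2.3² + 2.8²) ≈ 3.6 units.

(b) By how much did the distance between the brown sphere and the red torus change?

-0.9

The distance was about 4.3 in the first image and 3.4 in the second, so they moved 0.9 units closer together.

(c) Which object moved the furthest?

the orange sphere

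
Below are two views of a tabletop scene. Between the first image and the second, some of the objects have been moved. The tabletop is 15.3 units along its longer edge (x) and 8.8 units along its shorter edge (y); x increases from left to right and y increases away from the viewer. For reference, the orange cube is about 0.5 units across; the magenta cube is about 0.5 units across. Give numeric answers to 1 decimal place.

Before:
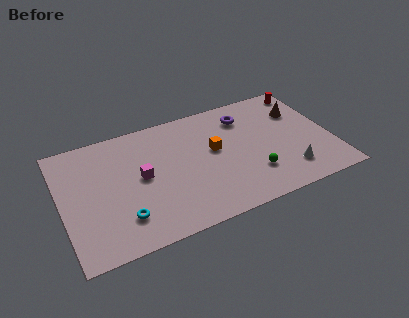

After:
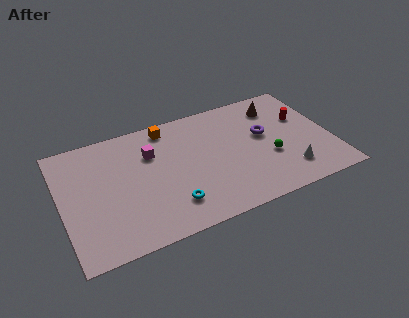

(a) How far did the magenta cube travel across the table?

1.7

The magenta cube moved from about (4.5, 4.6) to (5.2, 6.1), a distance of √(0.7² + 1.5²) ≈ 1.7.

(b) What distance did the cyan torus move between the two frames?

2.7

From (3.2, 2.1) to (5.9, 2.0), the cyan torus covered √(2.7² + 0.1²) ≈ 2.7 units.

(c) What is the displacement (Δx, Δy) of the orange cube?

(-2.4, 2.7)

The orange cube started near (8.7, 5.0) and ended near (6.3, 7.7).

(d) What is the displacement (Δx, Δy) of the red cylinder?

(-0.5, -2.1)

The red cylinder started near (14.4, 7.7) and ended near (13.9, 5.6).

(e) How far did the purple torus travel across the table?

2.0

The purple torus moved from about (10.7, 6.9) to (11.6, 5.1), a distance of √(0.9² + 1.8²) ≈ 2.0.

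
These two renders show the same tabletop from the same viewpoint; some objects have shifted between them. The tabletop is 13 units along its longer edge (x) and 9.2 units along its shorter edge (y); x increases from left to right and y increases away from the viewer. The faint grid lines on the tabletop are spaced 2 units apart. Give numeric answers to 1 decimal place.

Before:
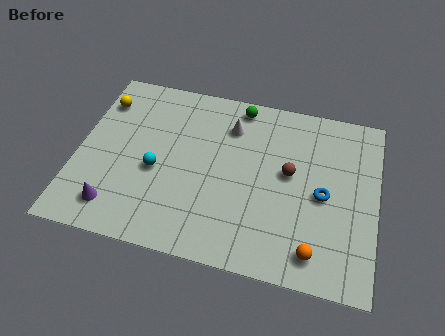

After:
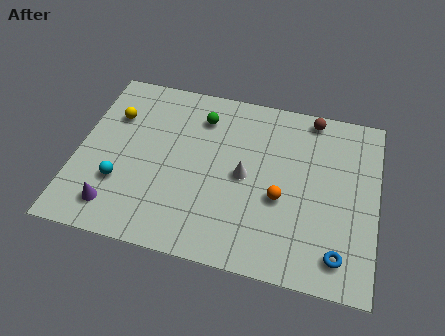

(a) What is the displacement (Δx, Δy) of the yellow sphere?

(0.6, -0.7)

The yellow sphere was at about (0.8, 7.1) and moved to about (1.4, 6.4).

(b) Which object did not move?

the purple cone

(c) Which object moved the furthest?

the brown sphere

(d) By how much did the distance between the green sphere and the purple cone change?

-1.7

Before: roughly 8.2 units apart; after: 6.5. That's 1.7 units closer together.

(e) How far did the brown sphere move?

3.3

The brown sphere was near (9.2, 5.1) before and (10.0, 8.3) after, so it travelled √(0.8² + 3.2²) ≈ 3.3 units.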